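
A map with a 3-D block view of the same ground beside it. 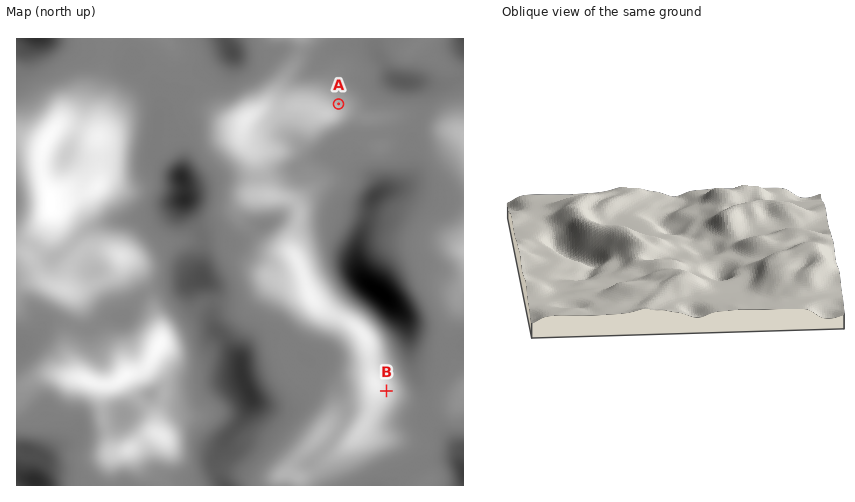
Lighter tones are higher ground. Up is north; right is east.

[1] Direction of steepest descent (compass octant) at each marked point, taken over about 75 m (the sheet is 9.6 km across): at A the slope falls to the NE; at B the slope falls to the E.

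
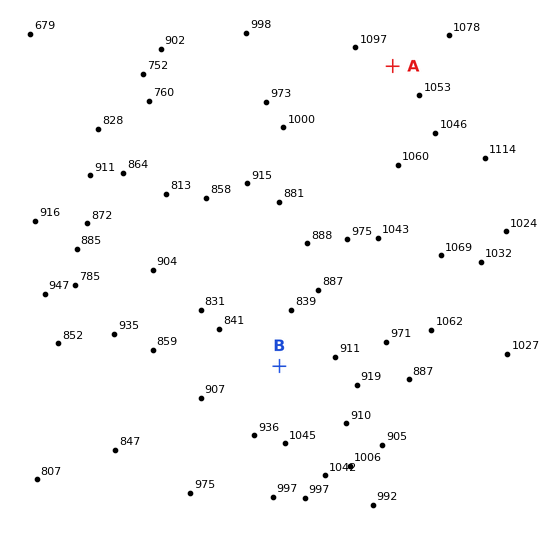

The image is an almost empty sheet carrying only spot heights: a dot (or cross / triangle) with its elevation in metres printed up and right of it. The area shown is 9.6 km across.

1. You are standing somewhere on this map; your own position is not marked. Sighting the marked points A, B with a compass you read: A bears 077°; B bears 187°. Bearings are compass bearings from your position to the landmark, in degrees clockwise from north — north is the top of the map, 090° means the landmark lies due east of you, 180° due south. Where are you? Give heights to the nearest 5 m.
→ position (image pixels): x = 314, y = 84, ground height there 1025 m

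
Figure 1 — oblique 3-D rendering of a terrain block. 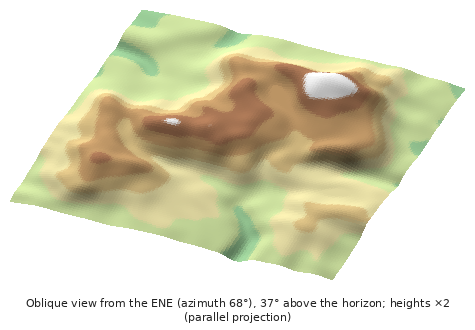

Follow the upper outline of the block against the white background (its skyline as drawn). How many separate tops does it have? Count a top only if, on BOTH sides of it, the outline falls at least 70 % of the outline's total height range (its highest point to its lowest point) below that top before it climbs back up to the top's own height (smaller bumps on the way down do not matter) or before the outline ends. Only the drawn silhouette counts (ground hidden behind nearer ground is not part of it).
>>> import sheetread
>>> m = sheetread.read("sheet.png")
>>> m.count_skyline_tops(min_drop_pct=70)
0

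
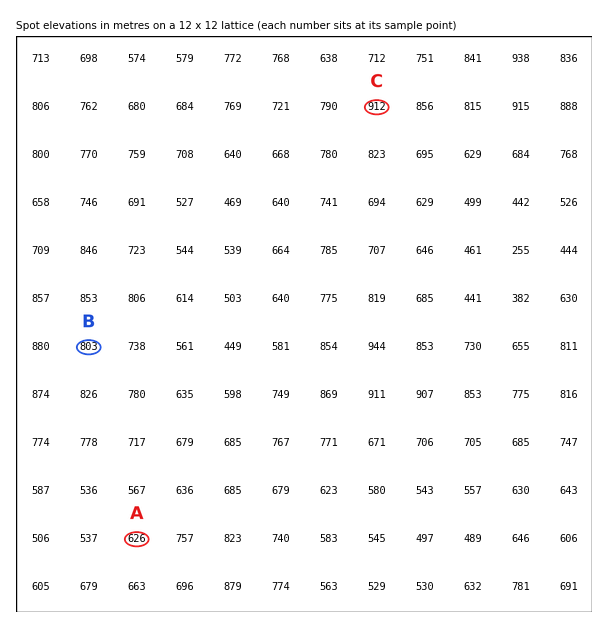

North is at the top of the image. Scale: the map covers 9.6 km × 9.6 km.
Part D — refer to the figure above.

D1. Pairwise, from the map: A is below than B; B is below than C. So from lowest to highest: A B C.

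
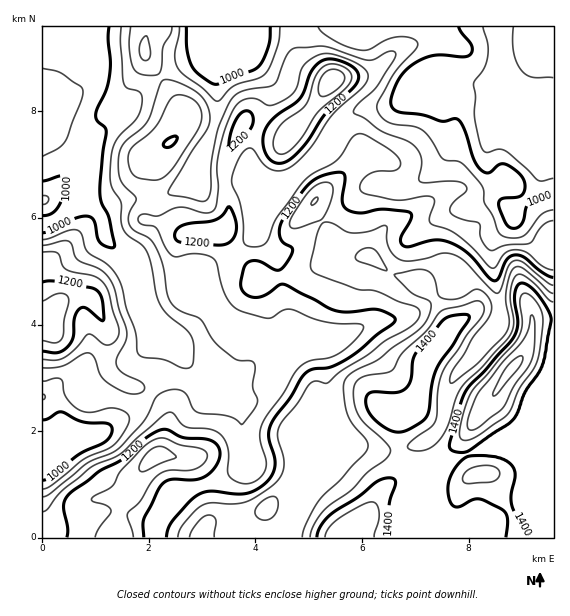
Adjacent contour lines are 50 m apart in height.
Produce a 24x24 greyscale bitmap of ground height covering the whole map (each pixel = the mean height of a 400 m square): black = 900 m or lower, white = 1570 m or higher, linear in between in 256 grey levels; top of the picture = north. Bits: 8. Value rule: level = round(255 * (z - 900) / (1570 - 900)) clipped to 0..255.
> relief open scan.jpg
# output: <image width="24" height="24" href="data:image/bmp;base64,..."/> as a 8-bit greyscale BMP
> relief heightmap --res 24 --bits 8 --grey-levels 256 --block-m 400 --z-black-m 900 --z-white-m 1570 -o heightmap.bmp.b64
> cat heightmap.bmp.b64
<image width="24" height="24" href="data:image/bmp;base64,Qk12BgAAAAAAADYEAAAoAAAAGAAAABgAAAABAAgAAAAAAEACAAATCwAAEwsAAAABAAAAAAAAAAAAAAEBAQACAgIAAwMDAAQEBAAFBQUABgYGAAcHBwAICAgACQkJAAoKCgALCwsADAwMAA0NDQAODg4ADw8PABAQEAAREREAEhISABMTEwAUFBQAFRUVABYWFgAXFxcAGBgYABkZGQAaGhoAGxsbABwcHAAdHR0AHh4eAB8fHwAgICAAISEhACIiIgAjIyMAJCQkACUlJQAmJiYAJycnACgoKAApKSkAKioqACsrKwAsLCwALS0tAC4uLgAvLy8AMDAwADExMQAyMjIAMzMzADQ0NAA1NTUANjY2ADc3NwA4ODgAOTk5ADo6OgA7OzsAPDw8AD09PQA+Pj4APz8/AEBAQABBQUEAQkJCAENDQwBEREQARUVFAEZGRgBHR0cASEhIAElJSQBKSkoAS0tLAExMTABNTU0ATk5OAE9PTwBQUFAAUVFRAFJSUgBTU1MAVFRUAFVVVQBWVlYAV1dXAFhYWABZWVkAWlpaAFtbWwBcXFwAXV1dAF5eXgBfX18AYGBgAGFhYQBiYmIAY2NjAGRkZABlZWUAZmZmAGdnZwBoaGgAaWlpAGpqagBra2sAbGxsAG1tbQBubm4Ab29vAHBwcABxcXEAcnJyAHNzcwB0dHQAdXV1AHZ2dgB3d3cAeHh4AHl5eQB6enoAe3t7AHx8fAB9fX0Afn5+AH9/fwCAgIAAgYGBAIKCggCDg4MAhISEAIWFhQCGhoYAh4eHAIiIiACJiYkAioqKAIuLiwCMjIwAjY2NAI6OjgCPj48AkJCQAJGRkQCSkpIAk5OTAJSUlACVlZUAlpaWAJeXlwCYmJgAmZmZAJqamgCbm5sAnJycAJ2dnQCenp4An5+fAKCgoAChoaEAoqKiAKOjowCkpKQApaWlAKampgCnp6cAqKioAKmpqQCqqqoAq6urAKysrACtra0Arq6uAK+vrwCwsLAAsbGxALKysgCzs7MAtLS0ALW1tQC2trYAt7e3ALi4uAC5ubkAurq6ALu7uwC8vLwAvb29AL6+vgC/v78AwMDAAMHBwQDCwsIAw8PDAMTExADFxcUAxsbGAMfHxwDIyMgAycnJAMrKygDLy8sAzMzMAM3NzQDOzs4Az8/PANDQ0ADR0dEA0tLSANPT0wDU1NQA1dXVANbW1gDX19cA2NjYANnZ2QDa2toA29vbANzc3ADd3d0A3t7eAN/f3wDg4OAA4eHhAOLi4gDj4+MA5OTkAOXl5QDm5uYA5+fnAOjo6ADp6ekA6urqAOvr6wDs7OwA7e3tAO7u7gDv7+8A8PDwAPHx8QDy8vIA8/PzAPT09AD19fUA9vb2APf39wD4+PgA+fn5APr6+gD7+/sA/Pz8AP39/QD+/v4A////AGx2g4x7b4Obk46QiqLP3dW5tbW1tbq/vWJ7g4eBb3GFiIqajZGux9K6tbW9ur+9vT1lfIeOeXFwamR4i4mVp729tbbJz8q+vR0zV3KRl4+EaFRihoeLlqeztbXAy8a9vRobIzxrin94Y09qioeIj6CxrK3Hxr29vSMlKi9GYV9VUE1kh4mImrjHw6zF59C+vTQ+RENIT1JFRklTb4mKpsDEy6+06e3FvT1CSk1KREE/RkpSXHqDna+yw7WcxPLev2ZUT048NzU+Sk1SVlthdY6kvsail8zwyIhwYl43LTJFUlNXV1VWXG+FoMW9lZjXzox4cVcwMkZNVl5hXWJrbm12hKi5rZLOzYF7cUouP1JOXnFybXV7gYSMmpmTmY/HqmxfUzYuRFRSY3N1dYKMkpSVmJGLenWbcFhLMikzUWdnbGZncYCSlJaBeH94WlNdUik1KC9RYXJ4fl9YfIOIgoR+bGNYTDUwTiweIzRSV11Ya1tSaZGEcG5taltJQCklMi0gIkBWVklIYlRSVHWDaVtXUlFNOzAoGhofIUdlaFVIZVdiaFZgbGVgUkA7JSQVCREYID1eb2pMY2p3i2tRYWJVSTcuFgwHBg0UIy5BX2xaVnVwh4VdUUk3MiglDwYGBgwQIDE4UmJQQV5cZoWFXEIlGRgcDgYIBxAUGjFES0QsJzRCVHaggFcyFxUWEAcPEhkbHDFXUDIgICAsTVxsV0pILiMkHAkYHiEgIDNYVjQgICAlQUI6MzM5NjEpGwgdIw=="/>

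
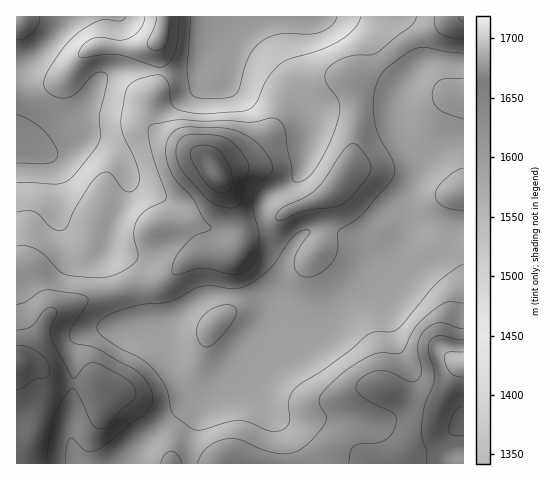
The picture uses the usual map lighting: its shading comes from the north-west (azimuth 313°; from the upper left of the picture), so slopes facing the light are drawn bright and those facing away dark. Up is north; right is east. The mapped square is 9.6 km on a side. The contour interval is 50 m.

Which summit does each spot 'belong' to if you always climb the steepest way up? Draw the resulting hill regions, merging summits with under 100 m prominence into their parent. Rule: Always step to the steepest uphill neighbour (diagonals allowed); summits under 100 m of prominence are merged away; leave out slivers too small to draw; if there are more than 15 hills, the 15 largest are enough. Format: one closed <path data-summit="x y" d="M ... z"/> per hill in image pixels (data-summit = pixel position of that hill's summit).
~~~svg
<path data-summit="463 363" d="M463 16l-243 0-2 2 0 7 10 15 11 11 33 19 25 24 15 18 43-18 26 1 11 4 7 5 0 14 3 12 20 31-1 10-14 30 0 6 6 15-10 24-21 30-2-9-18-23-29-13-18-1-15 8-8 8-5 12-10 37 0 19-6-10-9-4-44-5-9 1-10 5-23 17-16 17 25 46 12 11 16 4-21 5-11 7-41 37-10 14 1 5 333-1z"/><path data-summit="216 174" d="M217 17l-14 45-7 8-6 2-65-2-14 3-12 8-13 25-13 18-26 19-12 5 17 4 29-11 10-1 19 8 12 12 6 13 1 9-6 19-10 21-6 24 4 6 22 14 4 13 7 46 6 7 5 2 5 0 30-28 19-10 33 0 20 4 9 4 6 10 0-19 10-37 8-15 9-9 7-3 17-1 30 11 8 7 12 16 4 12 21-30 10-24-6-15 0-6 14-30 1-10-20-31-3-12 0-14-7-5-11-4-26-1-43 18-15-18-25-24-33-20-19-21z"/><path data-summit="18 361" d="M18 142l-2 1 0 320 114 1 3-10 7-9 41-37 11-7 21-5-7-1-12-6-12-13-20-39-3-3-9-2-4-4-9-49-4-13-25-17 0-8-3-3-34-11-11-7-2-5 0-35-7-21-5-5z"/>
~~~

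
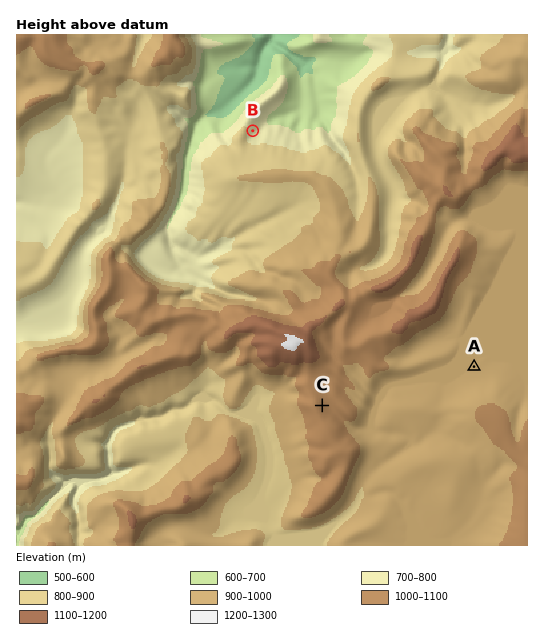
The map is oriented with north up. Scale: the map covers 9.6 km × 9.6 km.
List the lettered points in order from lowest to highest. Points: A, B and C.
B A C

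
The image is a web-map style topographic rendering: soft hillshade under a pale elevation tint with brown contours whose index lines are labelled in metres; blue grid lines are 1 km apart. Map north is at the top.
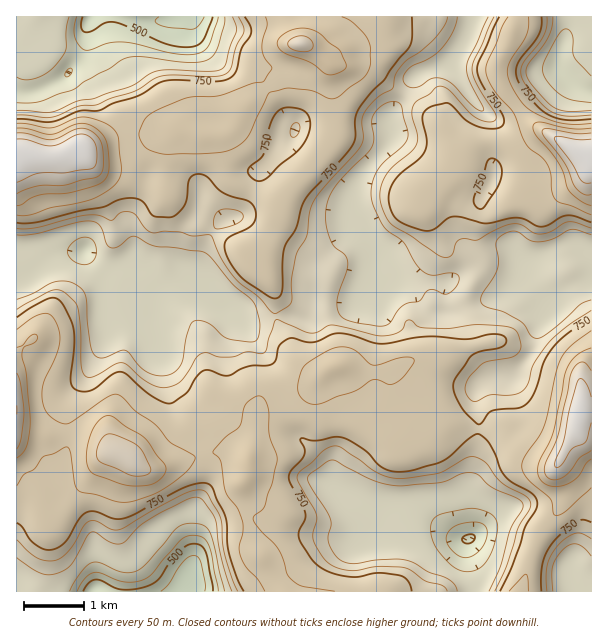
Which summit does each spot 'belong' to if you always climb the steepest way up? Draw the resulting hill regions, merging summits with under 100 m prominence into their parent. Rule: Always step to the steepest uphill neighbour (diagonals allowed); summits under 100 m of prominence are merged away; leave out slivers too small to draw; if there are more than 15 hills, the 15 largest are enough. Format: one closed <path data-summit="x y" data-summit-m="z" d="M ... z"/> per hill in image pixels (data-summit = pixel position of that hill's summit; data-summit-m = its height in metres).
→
<path data-summit="17 410" data-summit-m="951" d="M524 266l-1 6-7 12-15 11-21 7-18 4-12 6-15 0-7-5-17-17-13-6-11-1-6-3-3-4-2 6-17 18-6 2-26 0-12-2-2 11-5 8-14-3-18 0-31 6-47-36-15-2-24 6-8 12 5 42 10 25 4 24 5 9 15 15 3 6 13 47-1 16-11 24 0 45-2 24-5 8 0 4 287 1 2-10-8-31 0-11 2-3-2-46 4-14 8-51-5-21 0-12 3-7 8-7 8-3 18 2 5-6 13-18 5-10 3-17 10-16-2-8-20-24z"/><path data-summit="17 155" data-summit-m="980" d="M90 16l-74 1 1 259 9 0 7-4 24-18 27-4 4 7 19 19 12-6 9 0 4 3 0 9 6 15 12 13 1-8 8-12 6-2 29-4 12 6 13 14 26 18 31-6 18 0 14 3 5-8 2-11 12 2 26 0 6-2 17-18 2-13-4-20-7-16-13-11-2-24 8-21 30-36 0-17-61-2-30 4-9 10-6 2-4 3-9 18-12 12-6 23-11 18-11 6-10 0-21-9 0-20-9-9-18-6-26 2-17-17-6-24-6-13-10-14-14-31-15-15 7-15 0-20z"/><path data-summit="591 155" data-summit-m="980" d="M569 16l-95 0-6 20-17 27-2 3-23 4-14 10-8 16-13 18-1 27-30 36-8 21 2 24 13 11 7 16 4 26 5 5 13 3 50 0-2 28 6 1 12-6 18-4 21-7 11-7 8-10 7-18 13-2 32-14 6 0 14 7 0-159-19-7-13-13-2-6 1-13 9-24z"/><path data-summit="300 44" data-summit-m="931" d="M473 16l-381 0-6 11 0 20-7 15 15 15 14 31 10 14 6 13 6 24 17 17 26-2 18 6 9 9 1 21 20 8 10 0 8-2 7-9 7-13 6-23 12-12 9-18 4-3 6-2 9-10 30-4 60 2 3-13 10-10 10-21 5-6 34-11 17-27 6-16z"/><path data-summit="579 414" data-summit-m="978" d="M591 278l-21 10-18 15-14 24-3 17-5 10-18 24-18-2-12 6-6 7-1 16 5 21-8 51-4 14 0 22 2 15-2 23 7 22 1 19 116-1z"/><path data-summit="129 459" data-summit-m="926" d="M128 270l-9 0-13 6-2 21 6 24-1 12-21 41-16 18-5 9-1 16 2 11 0 15-10 27 2 30 30 28 2 6 4 18 0 36-3 4 93 0 6-13 2-24 0-45 11-24 1-16-13-47-3-6-15-15-5-9-4-24-12-31-3-27-13-14-5-9-1-15z"/>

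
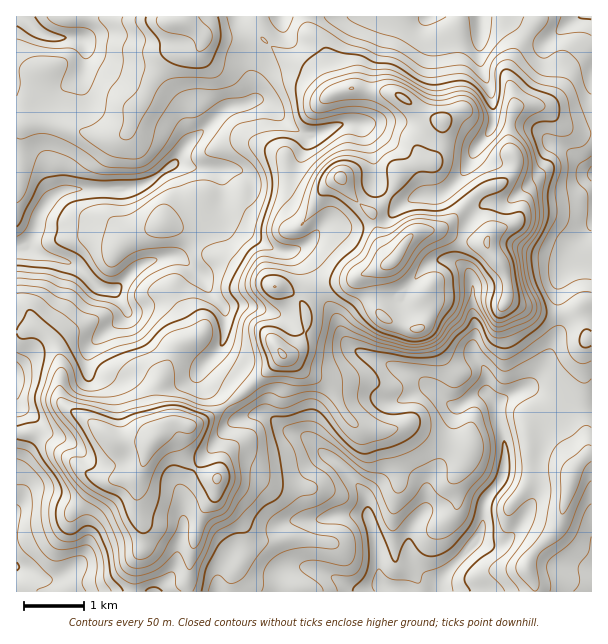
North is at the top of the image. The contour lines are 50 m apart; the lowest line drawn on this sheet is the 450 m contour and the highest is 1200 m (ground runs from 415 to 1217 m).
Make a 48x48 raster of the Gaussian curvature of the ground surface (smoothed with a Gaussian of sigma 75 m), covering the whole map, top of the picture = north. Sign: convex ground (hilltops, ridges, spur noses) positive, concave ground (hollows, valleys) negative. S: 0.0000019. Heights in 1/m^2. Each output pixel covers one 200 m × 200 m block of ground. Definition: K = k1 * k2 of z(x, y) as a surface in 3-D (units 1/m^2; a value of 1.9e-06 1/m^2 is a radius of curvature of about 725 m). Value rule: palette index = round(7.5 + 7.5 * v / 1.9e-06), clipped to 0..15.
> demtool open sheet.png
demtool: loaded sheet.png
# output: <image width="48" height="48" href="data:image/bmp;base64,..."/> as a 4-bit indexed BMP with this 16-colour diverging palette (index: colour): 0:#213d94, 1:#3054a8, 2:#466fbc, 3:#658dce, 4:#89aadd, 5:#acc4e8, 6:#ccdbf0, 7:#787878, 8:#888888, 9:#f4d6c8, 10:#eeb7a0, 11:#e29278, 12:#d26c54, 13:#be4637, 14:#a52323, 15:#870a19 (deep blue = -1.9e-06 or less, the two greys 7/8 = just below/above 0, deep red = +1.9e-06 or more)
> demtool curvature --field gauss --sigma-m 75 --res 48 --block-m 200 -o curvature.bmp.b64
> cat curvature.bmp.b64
<image width="48" height="48" href="data:image/bmp;base64,Qk32BAAAAAAAAHYAAAAoAAAAMAAAADAAAAABAAQAAAAAAIAEAAATCwAAEwsAABAAAAAAAAAAlD0hAKhUMAC8b0YAzo1lAN2qiQDoxKwA8NvMAHh4eACIiIgAyNb0AKC37gB4kuIAVGzSADdGvgAjI6UAGQqHAId3dndhWmiHeHd3eJl3aJeHiHd4iGh3eHd3iHZ4h2h4h4eId3d3d3h3eGiHaMiId3h3i6iMuWdnd4eIh4iJlmmHd2eHaMaYd4d2eah4qXeIeId3d3eKl4aHiHeHiGR3d4d3l4d2Z4aZmYd3d2ealnZ3iIeXZ3d4d4d5x3eIiIZzh2eId4h3d3eHiIh5Zod5eId6poh4d3iEZ2eIiHiDi4iIh4lmyYh4iHd4U4dnd3eHuXd4d4h4eImIl2akuXiHeHiYVolnh4iIqWZ4domIWXmXaIaFdneHh4moiomIh5h2/2eId3mHZ1d3eIiGp2d4l4h3uXZ4d5hTmXh3d2hnd3d3d4iYiGd4hodnlmZ4h4dXdVd3eIqYh4d3d3ipaHd3eXRHiIl2iXd1Z3mHh4d4qIh3d3ioaId3iId4h6pFmXb9eYmImJd5qHeYZmiXaIh4d4VYiJhnmJrqCIdVd3d4h3ead4iXaZd4dqaOZ4eHd4mIAHioiJhmeKl4eKZmh4d3dlaJS4eIdTaKh4h4d4VneIdnd2WJdXd3d5d1baeId3iYeIU4h2V4d3h4iJp3h4d3dnZ5lmmHeIeId4gUlWd3d3h4dnpHZ3eHd1ZleHiId2Z4d2mM+3d4h3hmQ0l3d3eHiJdlaZd3doiIaWaepmeLlmeIU32XZ3iHm5d3d4d4h5mLhXe9dViHZ5ev94ijJnd3e4h4h4h8h3d6lXmEd5h2afdqpXa4t3VGZoh3hnpKdmd4bXcwd4Z4aKiHaKUO+7YFh6mHh5hmp3dnR3eIVnVXRGmIibAIvXd3ioiHl6eVqZh5d0b/hmVKp2ZnqYnlJ4m5d4iHZFplaJl6d2jbdXdaxJpUenrGR4mYd3hnqYuol2ZodneIl3d3dr2Yhll46YmId4hndniGeIl3d3YhiHd4mIh3mGSHQ4qId2eIh3iHaIZneIlGyFd4lma4eDOaRHeId4d4iHd3eJd3iIhsyneJkEi+iWd6afdXd3homIl2eZd3d3d4dliZeolWhjd2iNhGd4iWeIiHeYd4d4eGeGaWJ1d3m3Z2dpeHeJeYh2armIeJd4i2d3SGW3WJh2d4pVSYeId3h3eHU2d3iHmmZmn/eImGh0aJl2eHeId3d3iIpotliYl3dVfuUmt2mnaGZ5OXdmiIiHiIqHd5h3ZptmdmdXdoiHmWr8iEaHiId3iIiHeHh3dot8lmiIeHdmiHq3mmd5d3d3eIeHeHeJh3YGhTq5dneIdqQHqId4h3eId4eId3dnh4hJh4qqdWfHmgU3d3d3eIeIiIiHd4iHiIl8yHd3iEJn/BfYeYd3d3d3eHd3iHeHiYdYypgG/meIt6iXeHeHd3d3d3d3eId3d3dmeLsnqJqGRoiYl2eIiId3eHd2eId3d3d3Z3Z3V5mHV1t4mHeIiIlnd3d4iJeIh3d3d2eIZ4mHaXdnh4d3eIaZeIh3eIh3d2d3d3d4d4iHaoZmmIh3l3a4d4h3d4pmeHeKiIh4d3d4eYZ2d3iHeJlld2esqXh3h4l1aYiId3d4iIeIqHhw=="/>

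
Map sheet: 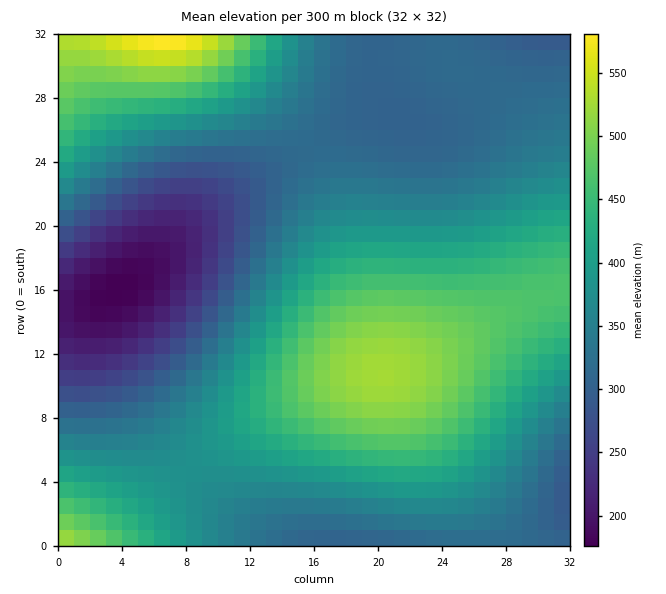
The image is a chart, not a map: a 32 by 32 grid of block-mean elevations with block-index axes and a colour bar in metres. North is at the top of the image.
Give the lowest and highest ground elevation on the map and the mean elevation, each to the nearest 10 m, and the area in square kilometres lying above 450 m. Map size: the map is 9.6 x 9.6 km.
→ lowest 180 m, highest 590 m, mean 370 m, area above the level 19.6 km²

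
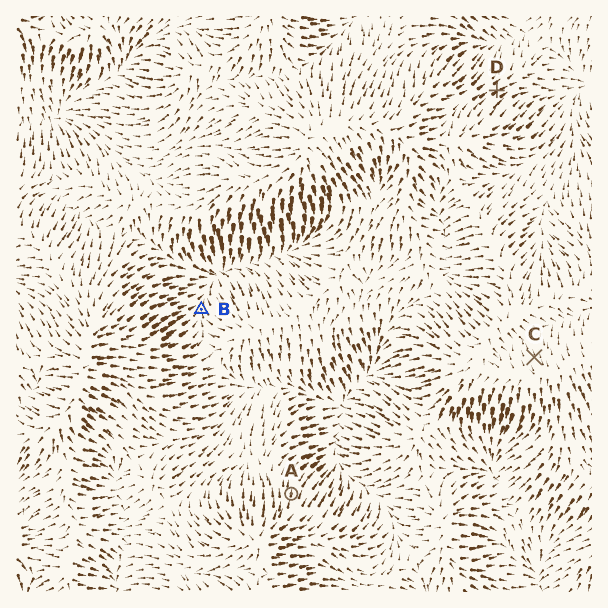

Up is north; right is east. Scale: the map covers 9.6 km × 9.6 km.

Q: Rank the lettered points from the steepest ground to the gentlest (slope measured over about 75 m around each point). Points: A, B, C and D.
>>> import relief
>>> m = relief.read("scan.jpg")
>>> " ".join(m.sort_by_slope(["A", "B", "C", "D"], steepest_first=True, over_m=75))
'A D B C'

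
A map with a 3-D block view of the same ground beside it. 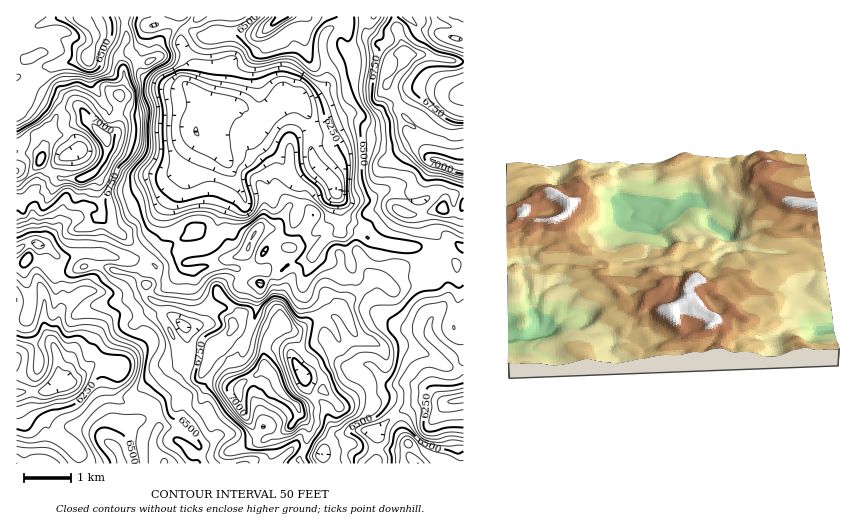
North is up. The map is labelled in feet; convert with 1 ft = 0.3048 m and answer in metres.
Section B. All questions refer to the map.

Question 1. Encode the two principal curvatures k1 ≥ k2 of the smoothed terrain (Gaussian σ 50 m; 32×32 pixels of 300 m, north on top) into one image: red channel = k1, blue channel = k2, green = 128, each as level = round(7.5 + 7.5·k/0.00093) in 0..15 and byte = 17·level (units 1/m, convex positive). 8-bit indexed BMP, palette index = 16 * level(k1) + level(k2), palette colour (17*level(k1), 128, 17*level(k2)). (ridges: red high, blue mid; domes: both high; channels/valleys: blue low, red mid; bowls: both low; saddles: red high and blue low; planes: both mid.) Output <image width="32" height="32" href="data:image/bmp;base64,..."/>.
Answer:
<image width="32" height="32" href="data:image/bmp;base64,Qk02CAAAAAAAADYEAAAoAAAAIAAAACAAAAABAAgAAAAAAAAEAAATCwAAEwsAAAABAAAAAAAAAIAAABGAAAAigAAAM4AAAESAAABVgAAAZoAAAHeAAACIgAAAmYAAAKqAAAC7gAAAzIAAAN2AAADugAAA/4AAAACAEQARgBEAIoARADOAEQBEgBEAVYARAGaAEQB3gBEAiIARAJmAEQCqgBEAu4ARAMyAEQDdgBEA7oARAP+AEQAAgCIAEYAiACKAIgAzgCIARIAiAFWAIgBmgCIAd4AiAIiAIgCZgCIAqoAiALuAIgDMgCIA3YAiAO6AIgD/gCIAAIAzABGAMwAigDMAM4AzAESAMwBVgDMAZoAzAHeAMwCIgDMAmYAzAKqAMwC7gDMAzIAzAN2AMwDugDMA/4AzAACARAARgEQAIoBEADOARABEgEQAVYBEAGaARAB3gEQAiIBEAJmARACqgEQAu4BEAMyARADdgEQA7oBEAP+ARAAAgFUAEYBVACKAVQAzgFUARIBVAFWAVQBmgFUAd4BVAIiAVQCZgFUAqoBVALuAVQDMgFUA3YBVAO6AVQD/gFUAAIBmABGAZgAigGYAM4BmAESAZgBVgGYAZoBmAHeAZgCIgGYAmYBmAKqAZgC7gGYAzIBmAN2AZgDugGYA/4BmAACAdwARgHcAIoB3ADOAdwBEgHcAVYB3AGaAdwB3gHcAiIB3AJmAdwCqgHcAu4B3AMyAdwDdgHcA7oB3AP+AdwAAgIgAEYCIACKAiAAzgIgARICIAFWAiABmgIgAd4CIAIiAiACZgIgAqoCIALuAiADMgIgA3YCIAO6AiAD/gIgAAICZABGAmQAigJkAM4CZAESAmQBVgJkAZoCZAHeAmQCIgJkAmYCZAKqAmQC7gJkAzICZAN2AmQDugJkA/4CZAACAqgARgKoAIoCqADOAqgBEgKoAVYCqAGaAqgB3gKoAiICqAJmAqgCqgKoAu4CqAMyAqgDdgKoA7oCqAP+AqgAAgLsAEYC7ACKAuwAzgLsARIC7AFWAuwBmgLsAd4C7AIiAuwCZgLsAqoC7ALuAuwDMgLsA3YC7AO6AuwD/gLsAAIDMABGAzAAigMwAM4DMAESAzABVgMwAZoDMAHeAzACIgMwAmYDMAKqAzAC7gMwAzIDMAN2AzADugMwA/4DMAACA3QARgN0AIoDdADOA3QBEgN0AVYDdAGaA3QB3gN0AiIDdAJmA3QCqgN0Au4DdAMyA3QDdgN0A7oDdAP+A3QAAgO4AEYDuACKA7gAzgO4ARIDuAFWA7gBmgO4Ad4DuAIiA7gCZgO4AqoDuALuA7gDMgO4A3YDuAO6A7gD/gO4AAID/ABGA/wAigP8AM4D/AESA/wBVgP8AZoD/AHeA/wCIgP8AmYD/AKqA/wC7gP8AzID/AN2A/wDugP8A/4D/AJWoqJdzhJbXhoZzlcil19eTkaOg9VC1pZSDhLflpLeVlpaVgnSnyaiGhMfIlISUttX4xoDiorS26aOU6Pezpad0lpWnpriXhpaGgpSFqIVg8oKj+MDIgZBwYJPmskGFhZant6iWh5iXmKaUt4aWk7T5cnW0+JS02dXYkaO2g4WHpaSllqWol6WEdIW3lJSD+MSEl/X0odXItqa3l4aVcnCTsnBiYseWlOaXl4WUw/f5xJX3tFDW13SWl5WFhYSXmKbplHSUtJZjc9iXp7P2oqTl5/eEYOW1ZIeFx4SHhaindeijpaaWlWNix6eXcveEhFH3tXDl15OFdGXYhIa3tpSE1GC1hIamlqWldOaT17eVcua0gtR0haem19ilp5WDprm2gseFdZW5uHTVxHKTo+eR1cjo1oSmldaVhIV2hKi4uLS1tciXhZaWldSApaWk58Wh2faixoXXlXWGlnZ1hremtbSUpMe3p4XX5/fGxbTktbD6smKVt8iVdpandnZztsaStZZycYOFlvdydHWk+mKUQOO0cqinhrWWuKimp5an14HYxdaT1vbVs6WFc5PEs8XEksaTpqZ2hbinh4eHhqj51KaDxdTCgYPHp4S3pbTE1IKlhJODppamhpe4p4eHuLCAgraEdHWV1aaFhoWEhYT3cpXJuJHHxciUgnFylZeChoSDx+e2tfi3hZanmJiVlfb3tYS1pLRytIWXlpaWg5XHtaWDg8e3pZWEhabJybW1gfe1lKXntKTGhpXH17W2trakxpSWlMakl5Z1dISVhYVA83PIxdaCkKS02MeEo/mys4PmYLOk02KmlnV3doaHhoLXlpWlt2GBp7WThaaEknDzotb2+PbXg4J0dXeHl5eTx7iYlraDgoK32IaGdLNyxIL4sXNktPellZSVloeHdXSFlqfGhHOGgqbIuJWj+ff2pMbVc1JS9rfXtZR1d4aFhpd2htiUhZdztoWVpta2hYX217e2cuX419aEdXV1hoeHl4aGyKWFhYanhobIt4eWxnG094PX9mHVxpWFdYaWh4eHhoaWhpSHlpWCddeXp8aSdXSltfiWgsX1tpSFhoeHd3WWhYZ0hYengtakx7e1Y3WHhaXIuaLW+vdTZHZ1hYR1hqd1hWKllaeT6Ni0dIV1doaWo6bHwtTzsaFSYXKmp5eXlnV1c9Vzp4On+KV1hnWFt5WDkYFAlPfA9+fTtpaVhMS1dGTW14Snc4XG14WV1viWt7e4hICn5ZSl+KGkp4Zjptfn1saTlpd0tcXp9/bFpZWnprbokmT3xIXmgLbp2NXX9pGFx4KVlbbGlOR0g2GCloOjxXGEdfWCYYK0sJanlZXX9qCktoKDxZHX58G1xrU="/>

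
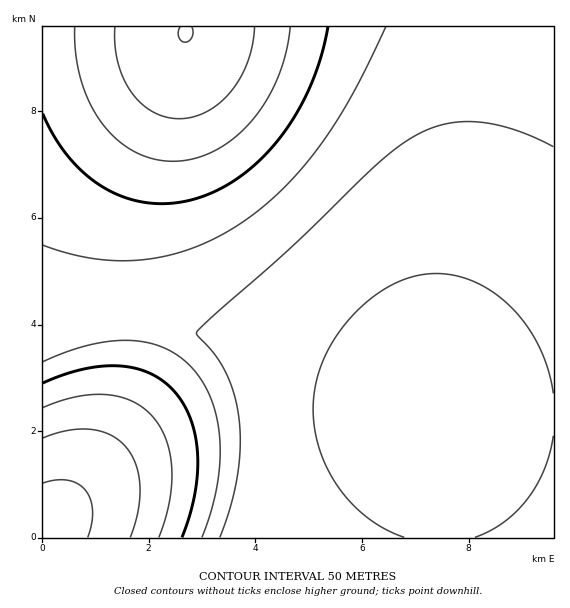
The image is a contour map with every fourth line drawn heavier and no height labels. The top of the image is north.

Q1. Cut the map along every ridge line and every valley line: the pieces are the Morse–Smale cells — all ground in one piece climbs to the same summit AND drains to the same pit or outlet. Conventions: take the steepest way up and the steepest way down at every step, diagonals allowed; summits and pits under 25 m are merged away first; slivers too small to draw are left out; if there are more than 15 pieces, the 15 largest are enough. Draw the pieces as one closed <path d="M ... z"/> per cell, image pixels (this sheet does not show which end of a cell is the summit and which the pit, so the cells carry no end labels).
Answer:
<path d="M553 26l-510 0-1 322 43-17 28-6 26-3 28 1 30 8 60 34 48 16 48 9 67 8 24 8 24 4 49 4 36 0z"/><path d="M152 322l-29 1-23 4-31 10-27 12 1 189 511-1-1-123-36 0-49-4-24-4-24-8-67-8-48-9-48-16-60-34-16-5z"/>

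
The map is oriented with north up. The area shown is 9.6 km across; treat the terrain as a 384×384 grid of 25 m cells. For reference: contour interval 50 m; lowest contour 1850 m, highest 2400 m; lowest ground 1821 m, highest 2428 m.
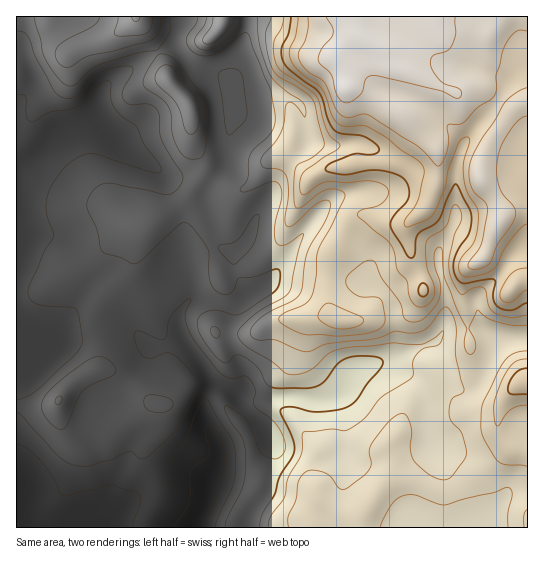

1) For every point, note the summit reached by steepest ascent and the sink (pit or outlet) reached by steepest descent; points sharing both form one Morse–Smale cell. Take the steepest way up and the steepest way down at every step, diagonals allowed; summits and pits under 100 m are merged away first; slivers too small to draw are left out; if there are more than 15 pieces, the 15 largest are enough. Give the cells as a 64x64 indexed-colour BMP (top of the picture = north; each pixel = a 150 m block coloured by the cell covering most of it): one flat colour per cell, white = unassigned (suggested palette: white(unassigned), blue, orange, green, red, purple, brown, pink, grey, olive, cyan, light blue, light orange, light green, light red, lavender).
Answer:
<image width="64" height="64" href="data:image/bmp;base64,Qk12CAAAAAAAAHYAAAAoAAAAQAAAAEAAAAABAAQAAAAAAAAIAAATCwAAEwsAABAAAAAAAAAA////ALR3HwAOf/8ALKAsACgn1gC9Z5QAS1aMAMJ34wB/f38AIr28AM++FwDox64AeLv/AIrfmACWmP8A1bDFABEREREREREREREREREREREREREREREREREREREzMzMzERERERERERERERERERERERERERERERERERERETMzMzMRERERERERERERERERERERERERERERERERERETMzMzMxERERERERERERERERERERERERERERERERERERMzMzMzEREREREREREREREREREREREREREREREREREREzMzMzMREREREREREREREREREREREREREREREREREREzMzMzMxERERERERERERERERERERERERERERERERERETMzMzMzERERERERERERERERERERERERERERERERERETMzMzMzMRERERERERERERERERERERERERERERERERERMzMzMzMxEREREREREREREREREREREREREREREREREREzMzMzMzEREREREREREREREREREREREREREREREREREzMzMzMzMRERERERERERERERERERERERERERERERERETMzMzMzMxERERERERERERERERERERERERERERERERERMzMzMzMzERERERERERERERERERERERERERERERERERMzMzMzMzMREREREREREREREREREREREREREREREREREzMzMzMzMxERERERERERERERERERERERERERERERERETMzMzMzMzERERERERERERERERERERERERERERERERERMzMzMzMzMREREREREREREREREREREREREREREREREREzMxEzMzMxEREREREREREREREREREREREREREREREREzMzERMzMzERERERERERERERERERERERERERERERERMzMzERETMzMRERERERERERERERERERERERERERERETMzMzMRERMzMxERERERERERERERERERERERERERERERETMzMxEREzMzERERERERERERERERERERERERERERERERETMxERERMzMRERERERERERERERERERERERERERERERERERERERETMxEREREREREREREREREREREREREREREREREREREREREREREREREREREREREREREREREREREREREREREREREREREREREREREREREREREREREREREREREREREREREREREREREREREREREREREREREREREREREREREREREREREREREREREREREREREREREREREREREREREREREREREREREREREREREREREREREREREREREREREREREREREREREREREREREREREREREREREREREREREREREREREREREREREREREREREREREREREREREREREREREREREREREREREREREREREREREREREREREREREREREREREREREREREREREREREREREREREREREREREhERERERERERERERERERERERERERERERERERERERERERIhEREREREREREREREREREREREREREREREREREREREREiIhERERERERERERERERERERERERERERERERERERERESIiERERERERERERERERERERERERERERERERERERERERIiIREREREREREREREREREREREREREREREREREREREREiIRERERERERERERERERERERERERERERERERERERERESIhERERERERERERERERERERERERERERERERERERERESIiERERERERERERERERERERERERERERERERERERERERIiIRERERERERERERERERERERERERERERERERERERERIiIhEREREREREREREREREREREREREREREREREREREREiIiIREREREREREREREREREREREREREREREREREREREiIiIiEREREREREREREREREREREREREREREREREREREiIiIiIRERERERERERERERERERERERERIhERERERERIiIiIiIhEREREREREREREREREREREREREiIhERERERIiIiIiIiERERERERERERERERERERERERESIiIRERERIiIiIiIiIhERERERERERERERERERERERERIiIiERERIiIiIiIiIiEREREREREREREREREREREREREiIiIiERIiIiIiIiIiIRERERERERERERERERERERERESIiIiIiIiIiIiIiIiIhERERERERERERERERERERERERIiIiIiIiIiIiIiIiIiERERERERERERERERERERERERFSIiIiIiIiIiIiIiIiIREREREREREREREREREREREREVIiIiIiIiIiIiIiIiIhERERERERERERERERERERERERVSIiIiIiIiIiIiIiIhERERERERERERERERERERERERFVIiIiIiIiIiIiIiIiQREREREREREREREREREREREREVUiIiIiIiIiIiIiJEREERERERERERERERERERERERERUiIiIiIiIiIiIiJEREQREREREREREREREREREREREREiIiIiIiIiIiIiJERERBERERERERERERERERERERERESIiIiIiIiIiIiJEREREERERERERERERERERERERERERIiIiIiIiIiIiIkRERERBEREREREREREREREREREREREiIiIiIiIiIiIiJEREREERERERERERERERERERERERESIiIiIiIiIiIiIkREREQRERERERERERERERERERERER"/>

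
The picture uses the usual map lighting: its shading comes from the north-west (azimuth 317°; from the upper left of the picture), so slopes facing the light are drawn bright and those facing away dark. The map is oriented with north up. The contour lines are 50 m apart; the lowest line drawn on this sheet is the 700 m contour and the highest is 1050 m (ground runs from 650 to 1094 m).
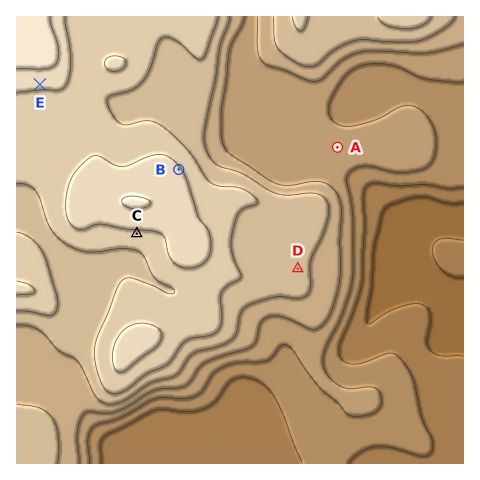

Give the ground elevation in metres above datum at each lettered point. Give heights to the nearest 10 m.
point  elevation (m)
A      850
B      1000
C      990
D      910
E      1010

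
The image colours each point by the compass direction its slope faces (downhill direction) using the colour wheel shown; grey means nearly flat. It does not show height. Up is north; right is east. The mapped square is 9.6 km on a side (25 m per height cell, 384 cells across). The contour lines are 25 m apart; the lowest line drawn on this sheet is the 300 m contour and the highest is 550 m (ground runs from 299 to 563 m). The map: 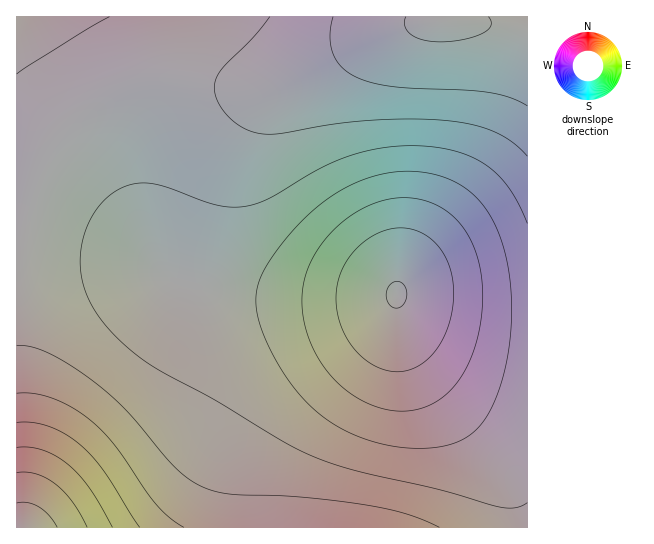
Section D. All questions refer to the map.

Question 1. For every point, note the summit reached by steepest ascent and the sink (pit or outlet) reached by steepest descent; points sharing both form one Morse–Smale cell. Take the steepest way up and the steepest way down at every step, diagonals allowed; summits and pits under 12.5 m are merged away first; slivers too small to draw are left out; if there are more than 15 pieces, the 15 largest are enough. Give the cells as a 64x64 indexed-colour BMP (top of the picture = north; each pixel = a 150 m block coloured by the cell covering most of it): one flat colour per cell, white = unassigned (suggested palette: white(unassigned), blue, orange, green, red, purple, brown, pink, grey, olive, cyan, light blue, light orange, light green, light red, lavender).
<image width="64" height="64" href="data:image/bmp;base64,Qk12CAAAAAAAAHYAAAAoAAAAQAAAAEAAAAABAAQAAAAAAAAIAAATCwAAEwsAABAAAAAAAAAA////ALR3HwAOf/8ALKAsACgn1gC9Z5QAS1aMAMJ34wB/f38AIr28AM++FwDox64AeLv/AIrfmACWmP8A1bDFABERERERERERERERERERERERERERERERERERERERERERERERERERERERERERERERERERERERERERERERERERERERERERERERERERERERERERERERERERERERERERERERERERERERERERERERERERERERERERERERERERERERERERERERERERERERERERERERERERERERERERERERERERERERERERERERERERERERERERERERERERERERERERERERERERERERERERERERERERERERERERERERERERERERERERERERERERERERERERERERERERERERERERERERERERERERERERERERERERERERERERERERERERERERERERERERERERERERERERERERERERERERERERERERERERERERERERERERERERERERERERERERERERERERERERERERERERERERERERERERERERERERERERERERERERERERERERERERERERERERERERERERERERERERERERERERERERERERERERERERERERERERERERERERERERERERERERERERERERERERERERERERERERERERERERERERERERERERERERERERERERERERERERERERERERERERERERERERERERERERERERERERERERERERERERERERERERERERERERERERERERERERERERERERERERERERERERERERERERERERERERERERERERERERERERERERERERERERERERERERERERERERERERERERERERERERERERERERERERERERERERERERERERERERERERERERERERERERERERERERERERERERERERERERERERERERERERERERERERERERERERERERERERERERERERERERERERERERERERERERERERERERERERERERERERERERERERERERERERERERERERERERERERERERERERERERERERERERERERERERERERERERERERERERERERERERERERERERERERERERERERERERERERERERERERERERERIiIiIRERERERERERERERERERERERERERERERERERIiIiIiIhEREREREREREREREREREREREREREREREREiIiIiIiIiERERERERERERERERERERERERERERERERIiIiIiIiIiIREREREREREREREREREiIiIiIiIiIiIiIiIiIiIiIiIhERERERERERERESIiIiIiIiIiIiIiIiIiIiIiIiIiIiEREREREREREREiIiIiIiIiIiIiIiIiIiIiIiIiIiIiIREREREREREREiIiIiIiIiIiIiIiIiIiIiIiIiIiIiIkEREREREREREiIiIiIiIiIiIiIiIiIiIiIiIiIiIiIiQRERERERERIiIiIiIiIiIiIiIiIiIiIiIiIiIiIiIiJBERERERERIiIiIiIiIiIiIiIiIiIiIiIiIiIiIiIiIkERERERESIiIiIiIiIiIiIiIiIiIiIiIiIiIiIiIiIiQREREREiIiIiIiIiIiIiIiIiIiIiIiIiIiIiIiIiIiJEERERIiIiIiIiIiIiIiIiIiIiIiIiIiIiIiIiIiIiIkQRESIiIiIiIiIiIiIiIiIiIiIiIiIiIiIiIiIiIiIiRBIiIiIiIiIiIiIiIiIiIiIiIiIiIiIiIiIiIiIiIiIzIiIiIiIiIiIiIiIiIiIiIiIiIiIiIiIiIiIiIiIiIjMyIiIiIiIiIiIiIiIiIiIiIiIiIiIiIiIiIiIiIiIiMzIiIiIiIiIiIiIiIiIiIiIiIiIiIiIiIiIiIiIiIiIzMyIiIiIiIiIiIiIiIiIiIiIiIiIiIiIiIiIiIiIiIjMzIiIiIiIiIiIiIiIiIiIiIiIiIiIiIiIiIiIiIiIiMzMyIiIiIiIiIiIiIiIiIiIiIiIiIiIiIiIiIiIiIiIzMzIiIiIiIiIiIiIiIiIiIiIiIiIiIiIiIiIiIiIiIjMzMyIiIiIiIiIiIiIiIiIiIiIiIiIiIiIiIiIiIiIiMzMzMiIiIiIiIiIiIiIiIiIiIiIiIiIiIiIiIiIiIiIzMzMzIiIiIiIiIiIiIiIiIiIiIiIiIiIiIiIiIiIiIjMzMzMzIiIiIiIiIiIiIiIiIiIiIiIiIiIiIiIiIiIiMzMzMzMyIiIiIiIiIiIiIiIiIiIiIiIiIiIiIiIiIiIzMzMzMzMyIiIiIiIiIiIiIiIiIiIiIiIiIiIiIiIiIjMzMzMzMzMyIiIiIiIiIiIiIiIiIiIiIiIiIiIiIiIiMzMzMzMzMzMzIiIiIzMzMzIiIiIiIiIiIiIiIiIiIiIzMzMzMzMzMzMzMzMzMzMzMzIiIiIiIiIiIiIiIiIiIjMzMzMzMzMzMzMzMzMzMzMzMzIiIiIiIiIiIiIiIiIiMzMzMzMzMzMzMzMzMzMzMzMzMzIiIiIiIiIiIiIiIiIzMzMzMzMzMzMzMzMzMzMzMzMzMzIiIiIiIiIiIiIiIjMzMzMzMzMzMzMzMzMzMzMzMzMzMzIiIiIiIiIiIiIiMzMzMzMzMzMzMzMzMzMzMzMzMzMzMzIiIiIiIiIiIiIzMzMzMzMzMzMzMzMzMzMzMzMzMzMzMzMiIiIiIiIiIjMzMzMzMzMzMzMzMzMzMzMzMzMzMzMzMzMzMiIiIiIi"/>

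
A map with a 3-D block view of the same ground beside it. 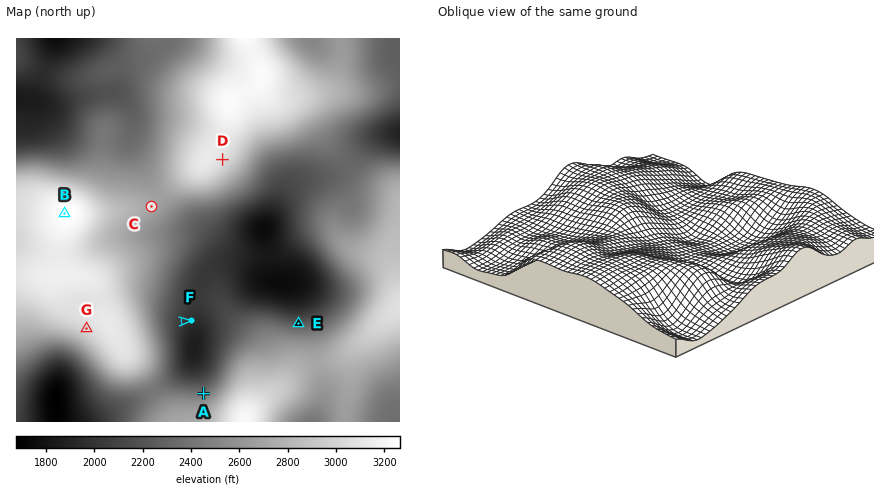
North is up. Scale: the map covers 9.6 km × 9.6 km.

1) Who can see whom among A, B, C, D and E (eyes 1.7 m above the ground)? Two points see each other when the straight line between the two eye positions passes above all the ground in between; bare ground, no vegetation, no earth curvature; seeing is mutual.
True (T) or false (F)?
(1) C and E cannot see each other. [F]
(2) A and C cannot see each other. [F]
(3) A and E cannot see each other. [T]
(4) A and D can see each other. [T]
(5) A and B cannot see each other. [T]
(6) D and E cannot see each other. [F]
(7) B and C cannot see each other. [T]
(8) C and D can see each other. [F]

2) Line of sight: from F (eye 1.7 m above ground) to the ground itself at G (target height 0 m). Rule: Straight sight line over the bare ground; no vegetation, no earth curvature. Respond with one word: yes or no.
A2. no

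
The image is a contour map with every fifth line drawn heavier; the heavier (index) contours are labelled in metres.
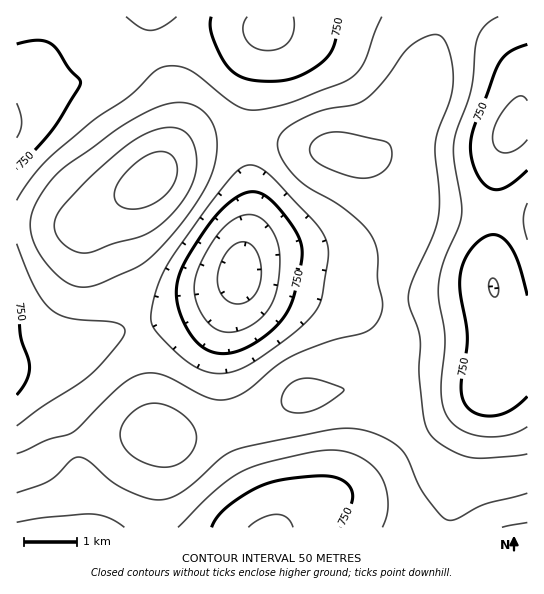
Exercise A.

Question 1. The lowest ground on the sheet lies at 620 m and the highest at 970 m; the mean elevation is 810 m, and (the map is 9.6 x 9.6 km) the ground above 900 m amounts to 6.7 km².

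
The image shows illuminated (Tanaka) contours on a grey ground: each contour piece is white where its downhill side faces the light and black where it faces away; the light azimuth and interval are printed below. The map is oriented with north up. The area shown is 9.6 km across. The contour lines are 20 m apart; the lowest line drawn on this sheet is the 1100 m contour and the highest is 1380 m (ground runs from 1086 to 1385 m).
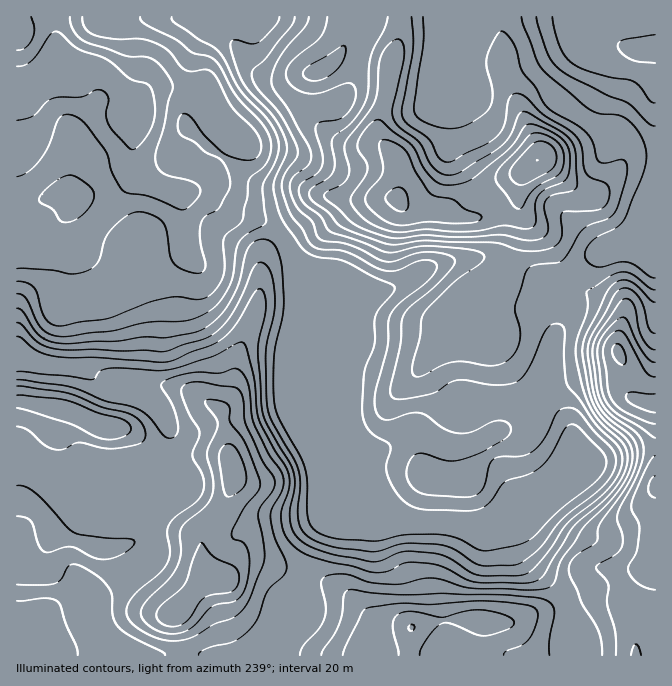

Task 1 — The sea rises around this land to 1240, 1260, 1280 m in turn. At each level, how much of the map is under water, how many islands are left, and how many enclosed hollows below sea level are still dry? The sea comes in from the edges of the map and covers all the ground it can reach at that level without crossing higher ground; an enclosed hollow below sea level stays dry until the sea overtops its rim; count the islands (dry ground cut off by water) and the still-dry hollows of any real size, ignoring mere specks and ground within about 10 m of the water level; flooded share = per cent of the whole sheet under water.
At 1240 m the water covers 44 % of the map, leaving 0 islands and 0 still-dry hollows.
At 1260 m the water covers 55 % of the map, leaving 0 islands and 0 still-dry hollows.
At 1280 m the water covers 67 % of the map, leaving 0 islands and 0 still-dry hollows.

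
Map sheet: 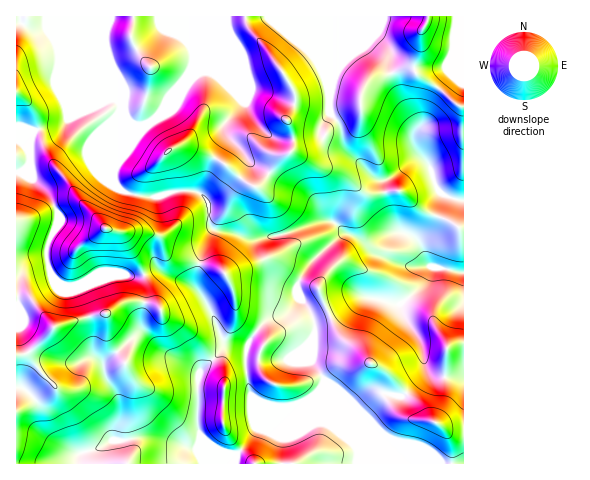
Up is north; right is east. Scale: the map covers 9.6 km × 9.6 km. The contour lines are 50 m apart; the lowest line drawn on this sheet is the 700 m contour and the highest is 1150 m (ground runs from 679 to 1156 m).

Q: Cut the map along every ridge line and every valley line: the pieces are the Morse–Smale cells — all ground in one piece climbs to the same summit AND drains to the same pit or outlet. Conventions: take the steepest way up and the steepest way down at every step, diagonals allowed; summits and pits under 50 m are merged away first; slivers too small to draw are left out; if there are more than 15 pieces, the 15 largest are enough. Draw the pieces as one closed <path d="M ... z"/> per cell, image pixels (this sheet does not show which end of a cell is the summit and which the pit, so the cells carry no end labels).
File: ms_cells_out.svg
<path d="M189 16l-172 0-1 5 11 5 8 3 11-1 12 18 54 53-41 17-8 8-6 3-8 0-15 5-17-3-1 43 6-1 7-7 3 15 16 14 9 17 1 12-10 22-2 14 4 14 9 11 14 4 38-11 30 0 13-6 6 0 32 16 13 14 18 39 4 4 20 5-1 23 3 20 4 7 6 4 17 5 22-2-12 11-29 12-9 14-12 13-19-5-23-1-15-6-24-5-17-1-13 4-14 0-10 7-18 4-4 3 0 8 277 1 2-15-24-57-23-31 4-39-6-14-8-9-4-8 0-6 12-20 25-24 9-7 4 0-15-13-11 0-36 13-33 6-18-7-20-3-4-6-1-21-6-8-6-3-21-1-17 6-14 0-23-6-8-10 0-10 5-10 18-25 13-13 10-5 22-24 11-31 0-9-3-7z"/><path d="M333 16l-143 0 0 31 3 7 0 9-7 20-8 16-18 19-10 5-13 13-18 25-5 10 0 10 2 5 8 6 21 5 14 0 17-6 21 1 6 3 6 8 1 21 4 6 20 3 18 7 33-6 36-13 11 0 14 12 23 11 5 0 18-11 7-1-12-29-2-22-10-3-35-35-14-6-6-5 4-10 7-9-1-19 3-17z"/><path d="M29 164l-7 7-6 2 0 290 62 1 1-9 4-3 18-4 10-7 14 0 13-4 41 6 21 7 16 0-14-12-4-8 1-58 25-24 22 2 1-2-20-5-4-4-13-31-14-19-36-19-6 0-13 6-30 0-38 11-14-4-9-11-4-14 2-14 9-17 1-13-10-21-16-14z"/><path d="M400 232l-8 1-18 11-9-2-15-8-7 0-34 31-12 20 0 6 4 8 8 9 6 14-4 39 23 31 24 57-1 15 106 0 1-86-26-2-10-5-5-13-2-16-19-29-2-8 24-22 7-16-5-7-8-18-7-7z"/><path d="M463 16l-125 1 0 52-5 8-3 17 0 18 10 14 3 15 5 12 27 25 4 2 9-1 24-17 11-2 6 5 7 22 6 7 17 6 5 0z"/><path d="M423 160l-9 1-29 20 2 22 11 26 13 6 7 7 8 18 5 7-7 16-24 23 4 12 17 24 2 16 5 13 10 5 25 2 1-177-17-4-7-5-4-5-7-22z"/><path d="M20 22l-4 0 1 107 17 3 15-5 8 0 6-3 8-8 41-17-54-53-12-18-11 1z"/><path d="M242 348l-18 0-22 21-4 8-1 46 2 10 12 13 20 9 5 0 12-13 9-14 29-12 11-10-21 1-17-5-6-4-4-7-3-20 1-21z"/><path d="M330 114l-6 8-4 10 24 16-4-22z"/><path d="M337 16l-4 1 1 60 4-8z"/>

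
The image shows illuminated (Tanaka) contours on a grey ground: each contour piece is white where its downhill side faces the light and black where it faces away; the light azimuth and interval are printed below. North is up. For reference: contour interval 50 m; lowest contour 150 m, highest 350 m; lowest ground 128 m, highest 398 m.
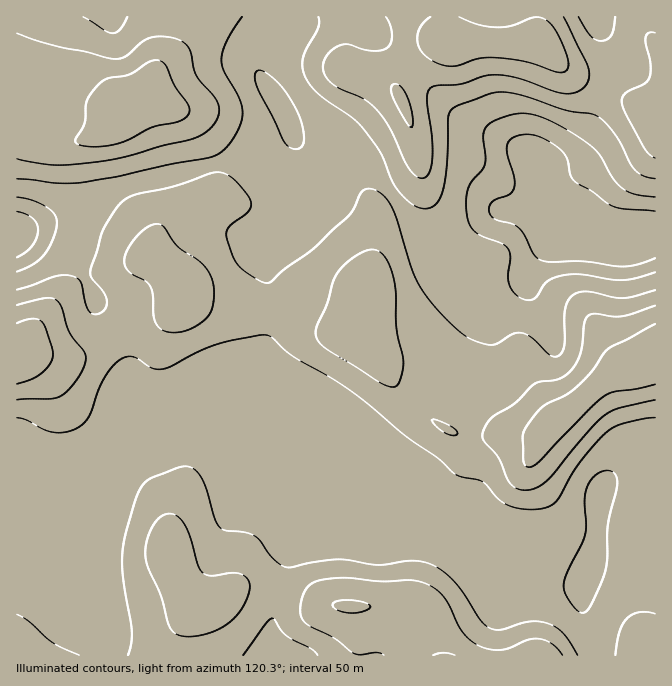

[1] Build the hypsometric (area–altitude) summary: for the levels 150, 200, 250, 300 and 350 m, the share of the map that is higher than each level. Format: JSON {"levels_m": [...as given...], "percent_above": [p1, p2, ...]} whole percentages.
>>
{"levels_m": [150, 200, 250, 300, 350], "percent_above": [95, 77, 48, 8, 3]}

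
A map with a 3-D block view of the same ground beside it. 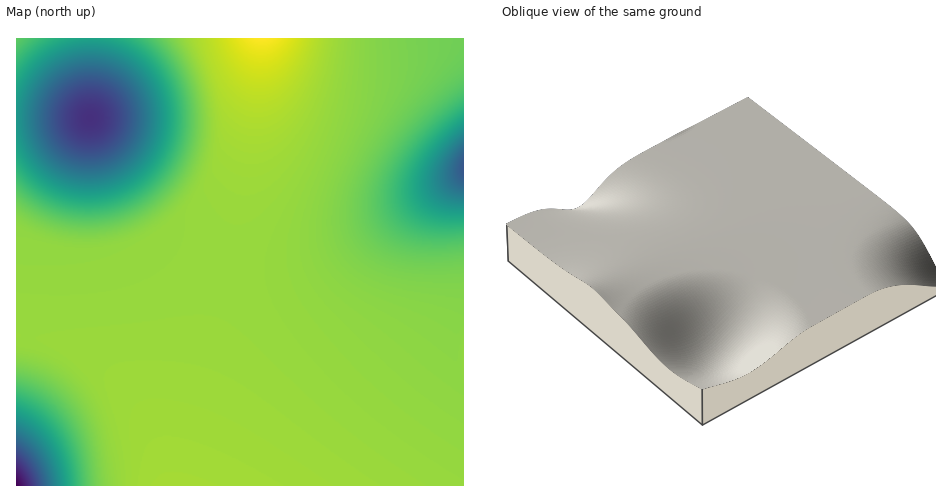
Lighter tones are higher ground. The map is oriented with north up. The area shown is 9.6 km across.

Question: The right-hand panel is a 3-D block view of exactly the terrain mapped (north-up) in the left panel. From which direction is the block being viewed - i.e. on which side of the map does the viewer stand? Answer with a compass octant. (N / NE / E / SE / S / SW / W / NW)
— NW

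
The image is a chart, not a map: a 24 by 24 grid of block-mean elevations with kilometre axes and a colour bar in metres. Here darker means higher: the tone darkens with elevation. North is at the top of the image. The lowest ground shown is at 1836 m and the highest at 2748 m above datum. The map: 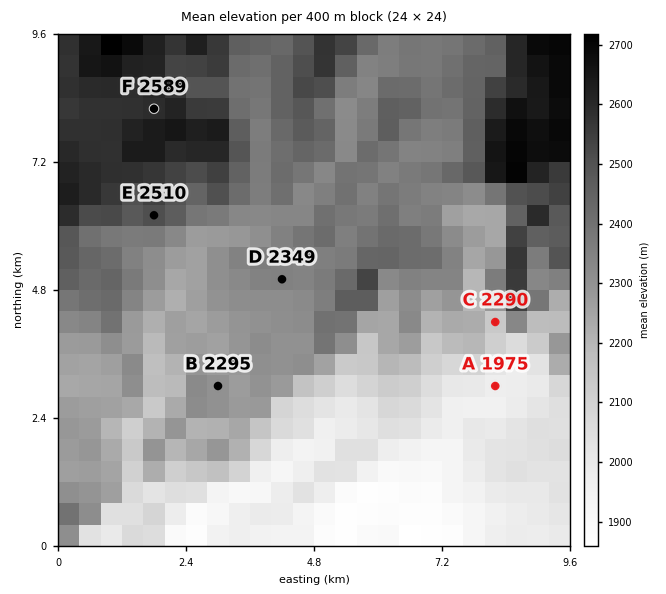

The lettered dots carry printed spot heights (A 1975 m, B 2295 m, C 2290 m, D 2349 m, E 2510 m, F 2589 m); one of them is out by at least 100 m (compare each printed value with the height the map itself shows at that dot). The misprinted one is C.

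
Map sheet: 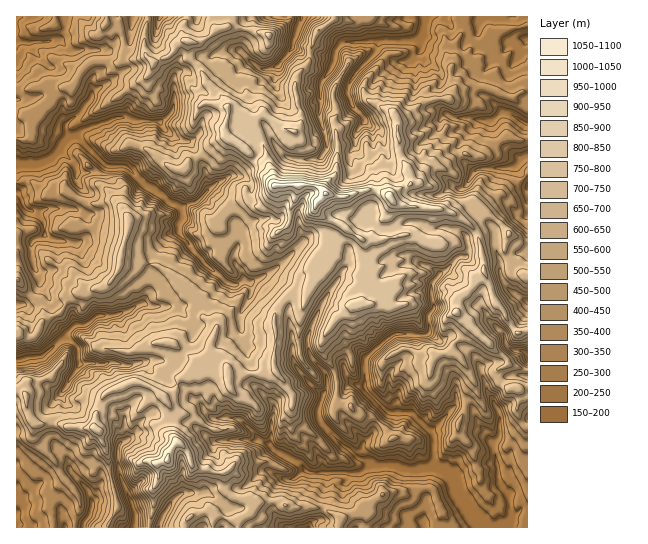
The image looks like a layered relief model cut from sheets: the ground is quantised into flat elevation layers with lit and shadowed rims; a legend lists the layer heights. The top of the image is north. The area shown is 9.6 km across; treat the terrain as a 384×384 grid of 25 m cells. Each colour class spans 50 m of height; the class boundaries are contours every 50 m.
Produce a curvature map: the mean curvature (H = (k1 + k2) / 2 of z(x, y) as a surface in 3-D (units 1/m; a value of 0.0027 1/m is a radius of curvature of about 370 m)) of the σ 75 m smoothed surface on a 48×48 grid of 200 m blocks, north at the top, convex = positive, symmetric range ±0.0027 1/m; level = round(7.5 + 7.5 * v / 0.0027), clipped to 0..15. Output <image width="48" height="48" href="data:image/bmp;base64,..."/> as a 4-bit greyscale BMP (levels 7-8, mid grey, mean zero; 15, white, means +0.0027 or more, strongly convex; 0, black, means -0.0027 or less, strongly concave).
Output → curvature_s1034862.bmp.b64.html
<image width="48" height="48" href="data:image/bmp;base64,Qk32BAAAAAAAAHYAAAAoAAAAMAAAADAAAAABAAQAAAAAAIAEAAATCwAAEwsAABAAAAAAAAAAAAAAABEREQAiIiIAMzMzAERERABVVVUAZmZmAHd3dwCIiIgAmZmZAKqqqgC7u7sAzMzMAN3d3QDu7u4A////AFd6Siv3UfC9pLi5iTMxatWIZ4dYqGZ3aVmZW2KPgOQq2sd4p23LrLmqdWdqtWaIZ1eIW4F/BLkGd2WZqs2riVi7p4hbdWi4Z1eIfiWdCPthNFlmmHmZeFiI+7qsVmuVWGhW1FmjVV5kpXmHZyBGZmVJpleIZXx1andpc5ewjHvC+7vIVc8zM0ZTNDRVZYxleVaMV4Xw3uzy5Vjri2AsXdhUU3d1dJpGeVmmVpbwd0fMqDh6gha4rRRq2KqDx8s5eZtjZXzDBFfcczMjApmq0ExEzu5yvKVEil247r+mdZl1Sd7yloqLA9WmyKQjjnSSjXx5hlt2alaIpyAD9z61DorsQkJZHIfQupplVWp2WXi3dJar9x22Da6jJVaMJHwzmrqVGprKhYyXWHnLUkzbCKtBpIjLc5wJzOubB7is7bdoiHqVOK5wlLIIxVrKc8hrysmfgHuJeWeIiGqYmtkNZ2sYt5ipVdK5VwEp8QAAAEZniYqWabNoHR8K93iYepJa50MB847d25iIiIh1aMLA2GkQn8vMuUXLEN6hA+2oebupWJZ1d8Sg+WemBZVjZ2zyefnXJWqoeIiIVrhliMOwrlmYYAMHhr1Q36XaoSAUiaiHaKpmmbPUPZmHiYwL28cJ1FSXttNTBFRWeXiEiMW6CKu6vM0wrWOfhGmWmrmppVmImIm2Z6mMM6mYmItDu4TaQudHmazYeWiJmaUXWHmLkXmHiYgnyabTGvVIiXerd3iZqkGSQ2eYuCmHeaqQdavArrF4mkZcl4mZsR14pzWamlaIhnZEGYyCmbLal1d8l4ioMctJinJamIaHZlSLkR11dqKVM1Z6pnaXCqlne4glqGWpmHi8uz5HiMgmiWdox4ZAu5h2avxDdXupibp4dExY95tLzYZn2ZhQeqhmVl0oeddWdUM0R9dscmE3VUVa2szQnqlmhVodxDVWiHm93Ge4RDiXaLmcqZYBI4mKiYdX55lDn7upuKuGlTi6yja6tSCJ4DirXNjF76/q3FM0Qop7lKua0o2ssDWrxiF1XezsqiNYhZy5OAyImFVFwogjA6nctacke4V3SqNndMmHuxESOVREZeI1Na2ZtolYimABCbR4d7Z5lpy5YomlW0Tf3NpoWYideii8Y9OZapOIh7mYaKymVWua6bgjNp22hmrKZNKoTadXh3iKzXmGWFJJhIJbw5xnlLvKCtcSTYZ1uGZKo5qXRJkgATIn1Vl4ipa5DqoFn5mEEiM0JIiqahzpSb8VvJu4i1TGDLB93XmFjKyEfGZojEO+iKsliIp1iUfoD2D7d5ar2nZ7uYqZrGM2qqgombZZiEvWD7D2hoW1iomYeViWapaFaMg1bGd6lTn5QPB8ZmZ1iGWHaFlnmcuaZct1mGmVBQbOkK8IpEVGyXh5V2iKY0VHesjHdVZCr5BMgn3TvbZZqHiHhVQzSIlnWYO87HVVfsI+tQAjIkVYmHanZXu5d7ypSKKrZsuZz/gL91d2eqdaeYaqmHd7aWbaVfKNh6mnYjoVf9vcp3dYaoZ3iQ=="/>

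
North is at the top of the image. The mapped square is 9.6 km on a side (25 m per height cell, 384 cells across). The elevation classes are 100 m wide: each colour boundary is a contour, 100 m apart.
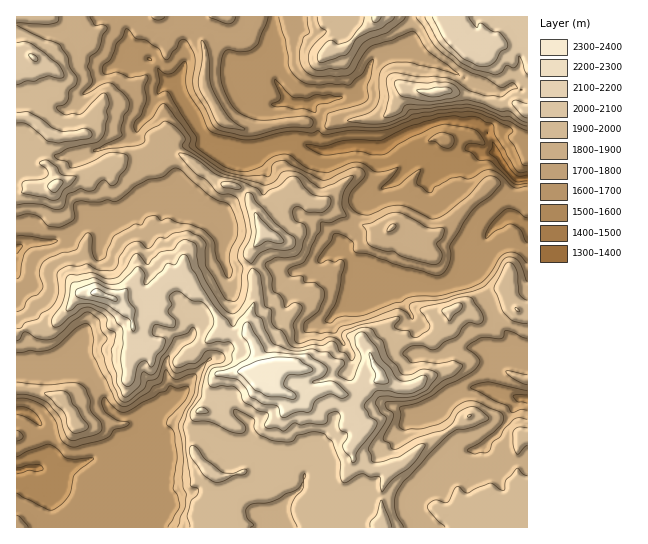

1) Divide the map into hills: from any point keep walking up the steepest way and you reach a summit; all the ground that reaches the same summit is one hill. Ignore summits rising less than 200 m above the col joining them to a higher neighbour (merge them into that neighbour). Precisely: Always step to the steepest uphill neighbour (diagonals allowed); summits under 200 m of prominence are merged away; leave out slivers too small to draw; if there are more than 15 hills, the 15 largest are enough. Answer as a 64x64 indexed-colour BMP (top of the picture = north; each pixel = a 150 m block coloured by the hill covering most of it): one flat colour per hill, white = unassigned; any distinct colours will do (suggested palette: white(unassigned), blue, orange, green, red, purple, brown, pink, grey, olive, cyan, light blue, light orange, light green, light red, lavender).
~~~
<image width="64" height="64" href="data:image/bmp;base64,Qk12CAAAAAAAAHYAAAAoAAAAQAAAAEAAAAABAAQAAAAAAAAIAAATCwAAEwsAABAAAAAAAAAA////ALR3HwAOf/8ALKAsACgn1gC9Z5QAS1aMAMJ34wB/f38AIr28AM++FwDox64AeLv/AIrfmACWmP8A1bDFABERERERERERERERERERERERERERERERERERERERERERERERERERERERERERERERERERERERERERERERERERERERERERERERERERERERERERERERERERERERERERERERERERERERERERERERERERERERERERERERERERERERERERERERERERERERERERERERERERERERERERERERERERERERERERERERERERERERERERERERERERERERERERERERERERERERERERERERERERERERERERERERERERERERERERERZmEREREREREREREREREREREREREREREREREREREREREWZmYRERERERERERERERERERERERERERERERERERERERZmZmZhERERERERERERERERERERERERERERERERERERFmZmZmYREREREREREREREREREREREREREREREREREREWZmZmZmYREREREREREREREREREREREREREREREREREWZmZmZmZmERERERERERERERERERERERERERERERERERZmZmZmZmYREREREREREREREREREREREREREREREREWZmZmZmYiIiEREREREREREREREREREREREREREREREWZmZmZmYiIiIiERERERERERERERERERERERERERERERZmZmZmZiIiIiIhERERERERERERERERERERERERERERFmZmZmZmIiIiIhEREREREREREREREREREREREREREREWZmZmZmIiIiIiERERERERERERERERERERERERERERERZmZmZmIiIiIiIRERERERERERERERERERERERERERERERIiJmIiIiIiIhEREREREREREREREREREREREREREREREiIiIiIiIiIiERERERERERERERERERERERERERERERESIiIiIiIiIiIhERERERERERERERERERERERERERERESIiIiIiIiIiIiIRERERERERERERERERERERERERERERIiIiIiIiIiIiIiERERERERERERERERERERERERERERIiIiIiIiIiIiIiIREREREREREREREREREREREREREREiIiIiIiIiIiIiIiERERERERERERERERERERERERERESIiIiIiIiIiIiIiIhERERERERERERERERERERERERERIiIiIiIiIiIiIiIiIREREREREREREREREREREREREREiIiIiIiIiIiIiIiIiERERERERERERERERERERERERESIiIiIiIiIiIiIiIiIhERERERERERERERERERERERERIiIiIiIiIiIiIiIiIiEREREREREREREREREREREREREiIiIiIiIiIiIiIiIiERERERERERERERERERERERERESIiIiIiIiIiIiIiIiIRERERERERERERERERERERERERIiIiIiIiIiIiIiIiIhEREREREREREREREREREREREREyIiIiIiIiIiIiIiIiERERERERERERERERERERERERETMzMzIiIiIiIiIiIiIRERERERERERERERERERERERERMzMzMyIiIiIiIiIiIhEREREREREREREREREREREREREzMzMzMiISIiIiIiIhERERERERERERERERERERERERETMzMzMzMxESIiIiIRERERERERERERERERERERERERERMzMzMzMzMxEREzEREREREREREREREREREREREREREREzMzMzMzMzMREzMRERERERERERERERERERERERERERETMzMzMzMzMzMzMRERERERERERERERERERERERERERERMzMzMzMzMzMzMxEREREREREREREREREREREREREREREzMzMzMzMzMzMzERERERERERERERERERERERERERERRDMzMzMzMzMzMzERERERERERERERERERERERERERERREMzMzMzMzMzMzERERERERERERERERERERERERERERREQzMzMzMzMzMzMRERERERERERERQRERERERERERERFERDMzMzMzMzMzERERERERERERERFEREREQRERERERFEREMzMzMzMzMzEREREREREREREREUREREREQREREREUREQzMzMzMzMzMRERERERERERERERRERERERERBEREURERDMzMzMzMzMzERERERERERERERFEREREREREREREREREMzMzMzMzMzMxERERERERERERFEREREREREREREREREQzMzMzMzMzMzEREREREREREVVVRERERERERERERERERDMzMzMzMzMzMxEREREREREVVVVVVVREREREREREREREMzMzMzMzMzMzMRERERERERVVVVVVVERERERERER3d3czMzMzMzMzMzMRERERERERVVVVVVVVREREREREd3d3dzMzMzMzMzMzMxERERERERFVVVVVVVVERERERHd3d3d3MzMzMzMzMzMxEREREREREVVVVVVVVVRERER3d3d3d3czMzMzMzMzMRERERERERERVVVVVVVVVVREd3d3d3d3dzMzMzMzMzMRERERERERERFVVVVVVVVVVVd3d3d3d3d3MzMzMzMzMxEREREREREREVVVVVVVVVVVVXd3d3d3d3czMzMzMzMzERERERERERERVVVVVVVVVVVXd3d3d3d3dzMzMzMzMzERERERERERERFVVVVVVVVVVVd3d3d3d3d3"/>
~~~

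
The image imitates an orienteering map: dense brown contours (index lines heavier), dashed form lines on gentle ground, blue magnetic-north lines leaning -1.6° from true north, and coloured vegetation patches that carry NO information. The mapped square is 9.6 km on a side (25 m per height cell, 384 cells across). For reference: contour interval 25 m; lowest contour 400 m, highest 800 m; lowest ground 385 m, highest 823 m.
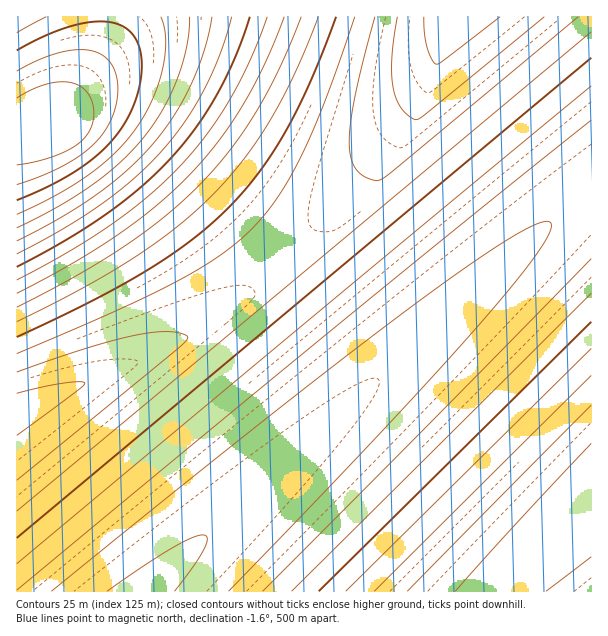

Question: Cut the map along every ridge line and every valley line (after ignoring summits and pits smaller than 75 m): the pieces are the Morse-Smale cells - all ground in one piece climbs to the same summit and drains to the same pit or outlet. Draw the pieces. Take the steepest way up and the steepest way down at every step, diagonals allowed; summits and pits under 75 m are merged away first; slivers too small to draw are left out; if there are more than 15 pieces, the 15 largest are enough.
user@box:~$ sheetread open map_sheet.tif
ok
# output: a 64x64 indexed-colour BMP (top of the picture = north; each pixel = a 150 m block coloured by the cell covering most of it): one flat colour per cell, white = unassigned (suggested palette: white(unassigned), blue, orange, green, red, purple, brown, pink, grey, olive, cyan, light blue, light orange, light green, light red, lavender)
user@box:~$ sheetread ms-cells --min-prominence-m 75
<image width="64" height="64" href="data:image/bmp;base64,Qk12CAAAAAAAAHYAAAAoAAAAQAAAAEAAAAABAAQAAAAAAAAIAAATCwAAEwsAABAAAAAAAAAA////ALR3HwAOf/8ALKAsACgn1gC9Z5QAS1aMAMJ34wB/f38AIr28AM++FwDox64AeLv/AIrfmACWmP8A1bDFABERERERERETMzMzMzMzMzMzMzMzMzMzMzMzM1VVVVVVEREREREREREzMzMzMzMzMzMzMzMzMzMzMzMzNVVVVVURERERERERERMzMzMzMzMzMzMzMzMzMzMzMzMzVVVVVRERERERERERETMzMzMzMzMzMzMzMzMzMzMzMzM1VVVVEREREREREREREzMzMzMzMzMzMzMzMzMzMzMzMzNVVVURERERERERERERMzMzMzMzMzMzMzMzMzMzMzMzMzVVVRERERERERERERETMzMzMzMzMzMzMzMzMzMzMzMzM1VVERERERERERERERETMzMzMzMzMzMzMzMzMzMzMzMzNVUREREREREREREREREzMzMzMzMzMzMzMzMzMzMzMzMzNRERERERERERERERERMzMzMzMzMzMzMzMzMzMzMzMzMzERERERERERERERERETMzMzMzMzMzMzMzMzMzMzMzMzMREREREREREREREREREzMzMzMzMzMzMzMzMzMzMzMzMxERERERERERERERERERMzMzMzMzMzMzMzMzMzMzMzMzERERERERERERERERERETMzMzMzMzMzMzMzMzMzMzMzMREREREREREREREREREREzMzMzMzMzMzMzMzMzMzMzMxERERERERERERERERERERMzMzMzMzMzMzMzMzMzMzMzERERERERERERERERERERETMzMzMzMzMzMzMzMzMzMzMRERERERERERERERERERERETMzMzMzMzMzMzMzMzMzMxEREREREREREREREREREREREzMzMzMzMzMzMzMzMzMzERERERERERERERERERERERERMzMzMzMzMzMzMzMzMzMRERERERERERERERERERERERETMzMzMzMzMzMzMzMzMyIREREREREREREREREREREREREzMzMzMzMzMzMzMzMzIiIiERERERERERERERERERERERMzMzMzMzMzMzMzMzMiIiIiERERERERERERERERERERETMzMzMzMzMzMzMzMyIiIiIiIREREREREREREREREREREzMzMzMzMzMzMzMzIiIiIiIiIRERERERERERERERERERMzMzMzMzMzMzMzMiIiIiIiIiIRERERERERERERERERETMzMzMzMzMzMzMyIiIiIiIiIiIRERERERERERERERERETMzMzMzMzMzMzIiIiIiIiIiIiIREREREREREREREREREzMzMzMzMzMzMiIiIiIiIiIiIiIRERERERERERERERERMzMzMzMzMzMyIiIiIiIiIiIiIiERERERERERERERERETMzMzMzMzMzIiIiIiIiIiIiIiIiEREREREREREREREREzMzMzMzMzMiIiIiIiIiIiIiIiIhERERERERERERERERMzMzMzMzMyIiIiIiIiIiIiIiIiIRERERERERERERERETMzMzMzMzIiIiIiIiIiIiIiIiIiEREREREREREREREREzMzMzMzMiIiIiIiIiIiIiIiIiIhERERERERERERERERMzMzMzMyIiIiIiIiIiIiIiIiIiIRERERERERERERERETMzMzMzIiIiIiIiIiIiIiIiIiIiERERERERERERERERETMzMzMiIiIiIiIiIiIiIiIiIiIhEREREREREREREREREzMzMyIiIiIiIiIiIiIiIiIiIiIRERERERERERERERERMzMzIiIiIiIiIiIiIiIiIiIiIiERERERERERERERERETMzMiIiIiIiIiIiIiIiIiIiIiIhEREREREREREREREREzMyIiIiIiIiIiIiIiIiIiIiIiIRERERERERERERERERMzIiIiIiIiIiIiIiIiIiIiIiIiERERERERERERERERETMiIiIiIiIiIiIiIiIiIiIiIiIhEREREREREREREREREyIiIiIiIiIiIiIiIiIiIiIiIiERERERERERERERERERIiIiIiIiIiIiIiIiIiIiIiIiIhEREREREREREREREREiIiIiIiIiIiIiIiIiIiIiIiIiIRERERERERERERERESIiIiIiIiIiIiIiIiIiIiIiIiIiERERERERERERERERIiIiIiIiIiIiIiIiIiIiIiIiIiIhEREREREREREREREiIiIiIiIiIiIiIiIiIiIiIiIiIiIREREREREREREREUREQiIiIiIiIiIiIiIiIiIiIiIiIhERERERERERERERRERCIiIiIiIiIiIiIiIiIiIiIiIiIRERERERERERERFEREQiIiIiIiIiIiIiIiIiIiIiIiIiEREREREREREREURERCIiIiIiIiIiIiIiIiIiIiIiIiIhERERERERERERREREQiIiIiIiIiIiIiIiIiIiIiIiIiERERERERERERFERERCIiIiIiIiIiIiIiIiIiIiIiIiIhEREREREREREUREREQiIiIiIiIiIiIiIiIiIiIiIiIiERERERERERERRERERCIiIiIiIiIiIiIiIiIiIiIiIiIhERERERERERFEREREQiIiIiIiIiIiIiIiIiIiIiIiIiEREREREREREURERERCIiIiIiIiIiIiIiIiIiIiIiIiIRERERERERERREREREIiIiIiIiIiIiIiIiIiIiIiIiIhERERERERERFERERERCIiIiIiIiIiIiIiIiIiIiIiIiEREREREREREUREREREIiIiIiIiIiIiIiIiIiIiIiIiIhERERERERER"/>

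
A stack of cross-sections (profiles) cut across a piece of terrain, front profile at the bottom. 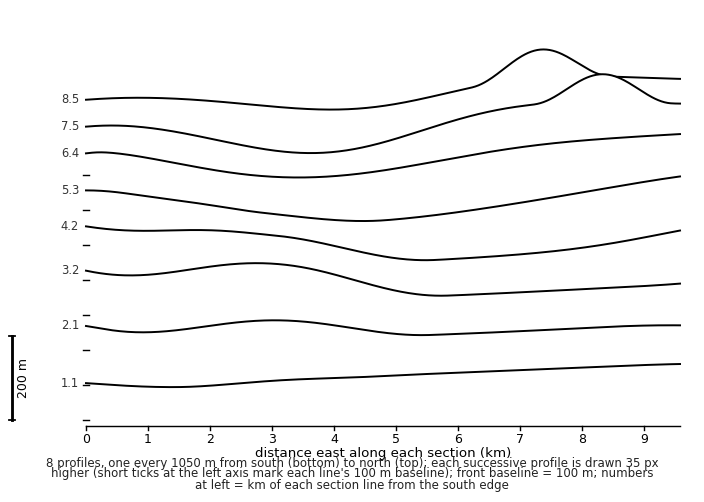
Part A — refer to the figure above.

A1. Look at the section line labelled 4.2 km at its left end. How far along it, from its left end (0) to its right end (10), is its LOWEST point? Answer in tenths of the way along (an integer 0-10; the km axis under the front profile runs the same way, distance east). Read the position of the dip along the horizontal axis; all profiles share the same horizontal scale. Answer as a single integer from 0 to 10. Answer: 6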